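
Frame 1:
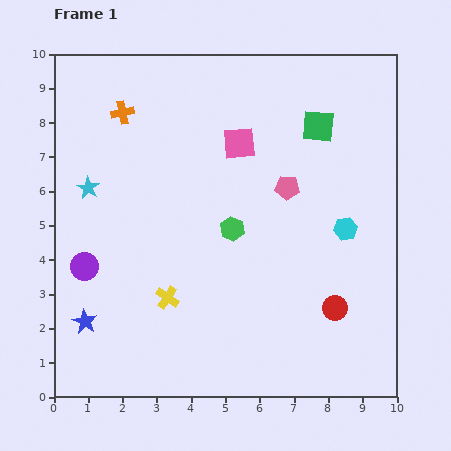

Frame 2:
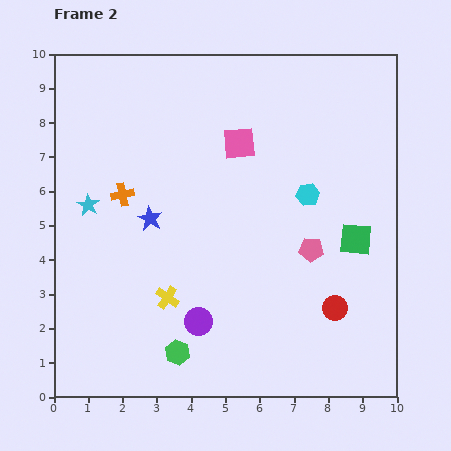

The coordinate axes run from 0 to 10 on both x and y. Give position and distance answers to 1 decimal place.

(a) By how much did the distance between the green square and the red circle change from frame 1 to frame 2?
-3.2

Distance in frame 1: 5.3. Distance in frame 2: 2.1.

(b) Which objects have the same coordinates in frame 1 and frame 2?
the red circle, the pink square, the yellow cross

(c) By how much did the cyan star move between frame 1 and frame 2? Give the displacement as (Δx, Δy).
(0.0, -0.5)

The cyan star was at (1.0, 6.1) in frame 1 and (1.0, 5.6) in frame 2.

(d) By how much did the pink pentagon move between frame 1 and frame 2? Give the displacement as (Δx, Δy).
(0.7, -1.8)

The pink pentagon was at (6.8, 6.1) in frame 1 and (7.5, 4.3) in frame 2.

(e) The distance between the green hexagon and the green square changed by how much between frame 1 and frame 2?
+2.3

Distance in frame 1: 3.9. Distance in frame 2: 6.2.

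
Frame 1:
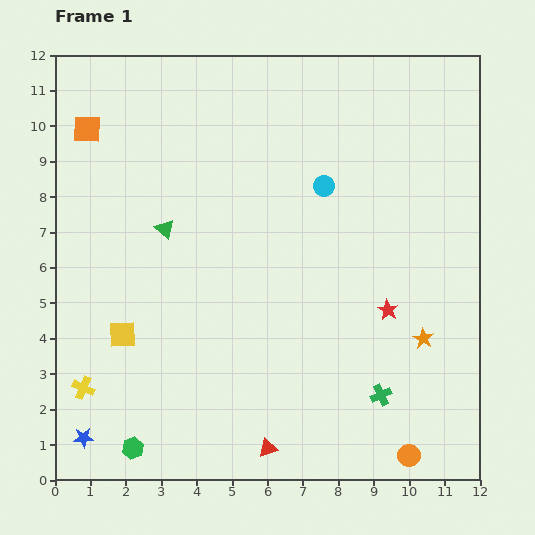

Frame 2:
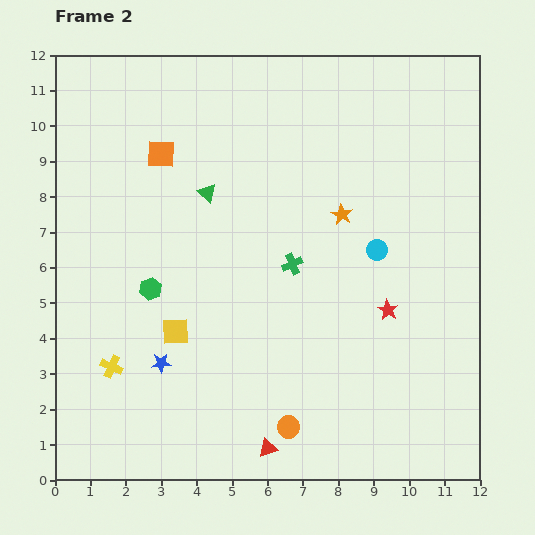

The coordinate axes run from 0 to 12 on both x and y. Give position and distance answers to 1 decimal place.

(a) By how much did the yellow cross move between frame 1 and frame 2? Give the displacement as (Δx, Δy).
(0.8, 0.6)

The yellow cross was at (0.8, 2.6) in frame 1 and (1.6, 3.2) in frame 2.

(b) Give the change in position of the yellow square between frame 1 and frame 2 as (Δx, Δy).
(1.5, 0.1)

The yellow square was at (1.9, 4.1) in frame 1 and (3.4, 4.2) in frame 2.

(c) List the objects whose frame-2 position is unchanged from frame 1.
the red star, the red triangle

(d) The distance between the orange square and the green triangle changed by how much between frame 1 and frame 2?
-1.9

Distance in frame 1: 3.6. Distance in frame 2: 1.7.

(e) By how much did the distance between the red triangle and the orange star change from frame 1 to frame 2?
+1.5

Distance in frame 1: 5.4. Distance in frame 2: 6.9.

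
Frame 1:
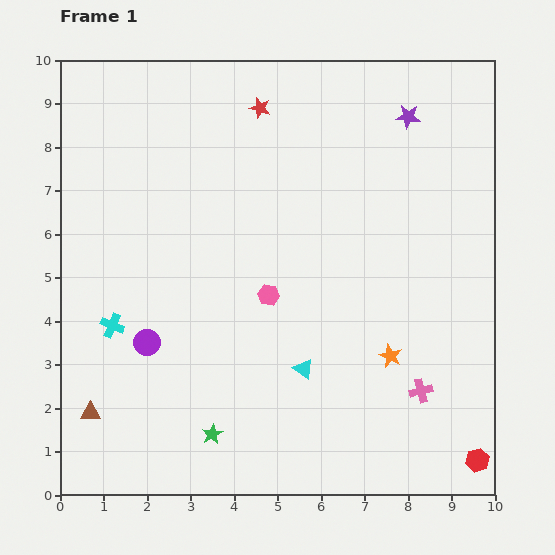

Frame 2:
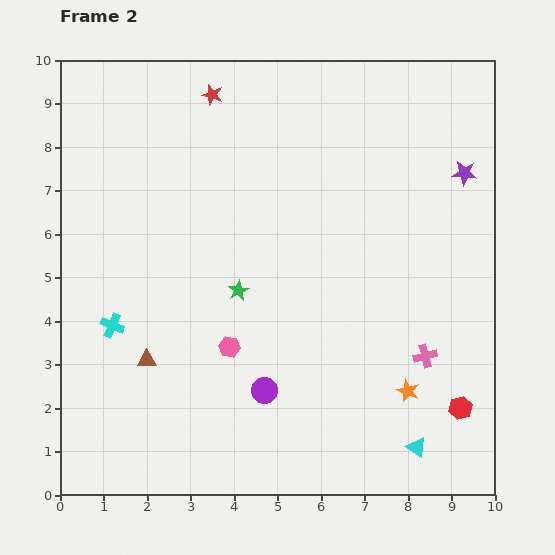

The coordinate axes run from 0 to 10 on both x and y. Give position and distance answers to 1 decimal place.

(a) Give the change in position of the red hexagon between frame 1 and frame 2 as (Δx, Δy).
(-0.4, 1.2)

The red hexagon was at (9.6, 0.8) in frame 1 and (9.2, 2.0) in frame 2.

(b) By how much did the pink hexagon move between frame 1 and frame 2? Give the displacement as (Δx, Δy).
(-0.9, -1.2)

The pink hexagon was at (4.8, 4.6) in frame 1 and (3.9, 3.4) in frame 2.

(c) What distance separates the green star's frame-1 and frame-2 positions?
3.4

The green star moved from (3.5, 1.4) to (4.1, 4.7), a distance of √(0.6² + 3.3²) ≈ 3.4.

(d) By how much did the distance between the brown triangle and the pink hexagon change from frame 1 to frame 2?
-3.0

Distance in frame 1: 4.9. Distance in frame 2: 1.9.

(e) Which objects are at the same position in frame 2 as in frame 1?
the cyan cross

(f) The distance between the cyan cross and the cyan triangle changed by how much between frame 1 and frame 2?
+3.0

Distance in frame 1: 4.5. Distance in frame 2: 7.5.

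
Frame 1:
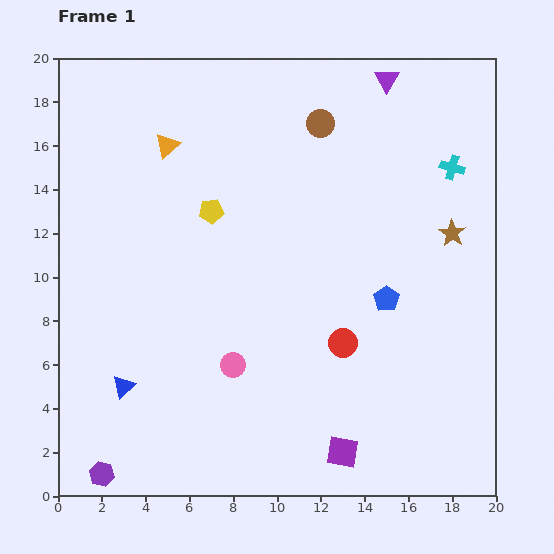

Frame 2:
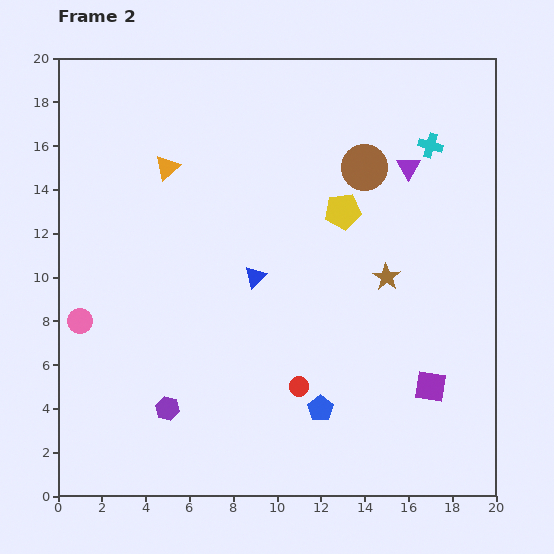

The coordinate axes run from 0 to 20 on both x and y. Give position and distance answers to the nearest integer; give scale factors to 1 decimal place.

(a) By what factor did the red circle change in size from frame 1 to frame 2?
0.7×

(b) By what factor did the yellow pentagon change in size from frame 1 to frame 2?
1.4×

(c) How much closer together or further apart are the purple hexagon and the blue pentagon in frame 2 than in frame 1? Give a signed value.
-8

Distance in frame 1: 15. Distance in frame 2: 7.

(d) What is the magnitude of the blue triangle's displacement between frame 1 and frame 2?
8

The blue triangle moved from (3, 5) to (9, 10), a distance of √(6² + 5²) ≈ 8.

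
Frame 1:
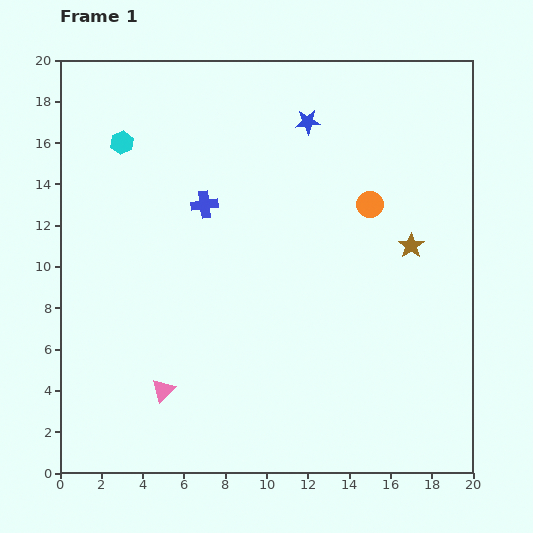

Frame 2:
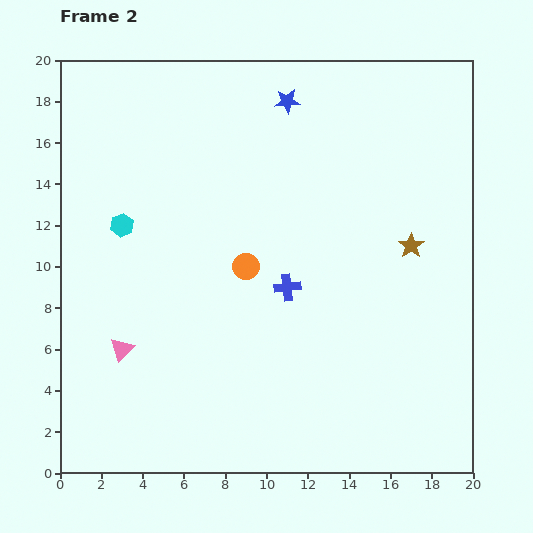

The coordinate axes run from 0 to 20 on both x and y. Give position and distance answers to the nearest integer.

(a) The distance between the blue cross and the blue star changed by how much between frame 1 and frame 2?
+3

Distance in frame 1: 6. Distance in frame 2: 9.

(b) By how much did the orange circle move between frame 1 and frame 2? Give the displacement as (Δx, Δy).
(-6, -3)

The orange circle was at (15, 13) in frame 1 and (9, 10) in frame 2.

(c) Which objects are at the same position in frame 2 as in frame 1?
the brown star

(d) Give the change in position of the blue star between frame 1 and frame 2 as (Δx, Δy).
(-1, 1)

The blue star was at (12, 17) in frame 1 and (11, 18) in frame 2.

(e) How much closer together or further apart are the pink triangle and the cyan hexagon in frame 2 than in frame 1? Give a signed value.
-6

Distance in frame 1: 12. Distance in frame 2: 6.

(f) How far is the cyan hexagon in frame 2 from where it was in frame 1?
4

The cyan hexagon moved from (3, 16) to (3, 12), a distance of √(0² + 4²) ≈ 4.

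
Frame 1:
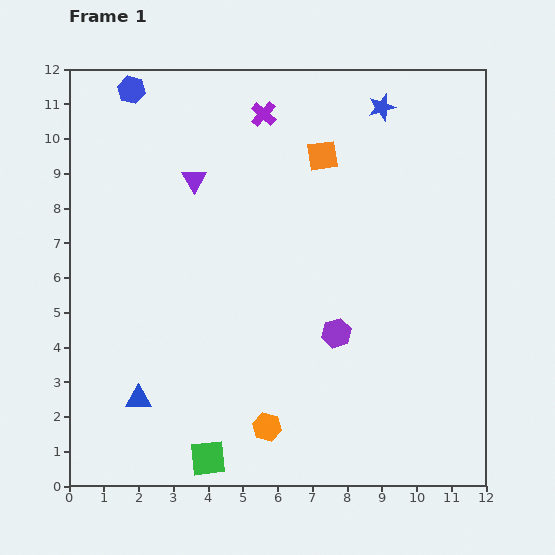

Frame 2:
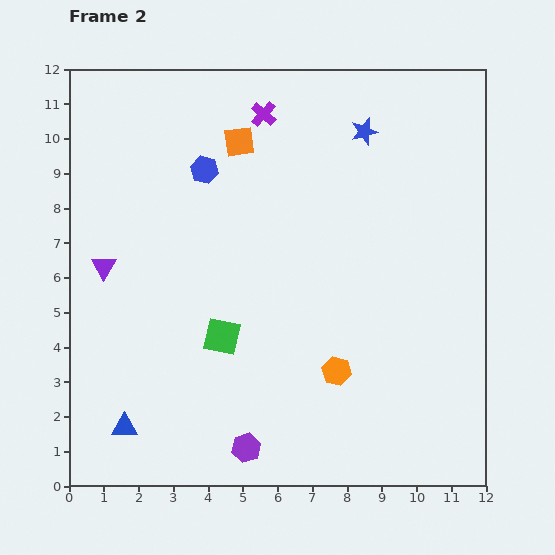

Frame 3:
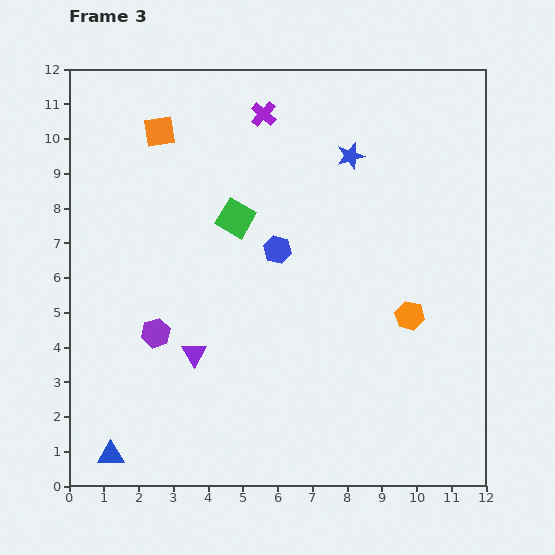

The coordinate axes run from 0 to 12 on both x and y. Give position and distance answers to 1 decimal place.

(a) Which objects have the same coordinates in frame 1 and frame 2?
the purple cross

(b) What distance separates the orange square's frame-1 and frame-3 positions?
4.8

The orange square moved from (7.3, 9.5) to (2.6, 10.2), a distance of √(4.7² + 0.7²) ≈ 4.8.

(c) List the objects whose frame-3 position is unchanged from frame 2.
the purple cross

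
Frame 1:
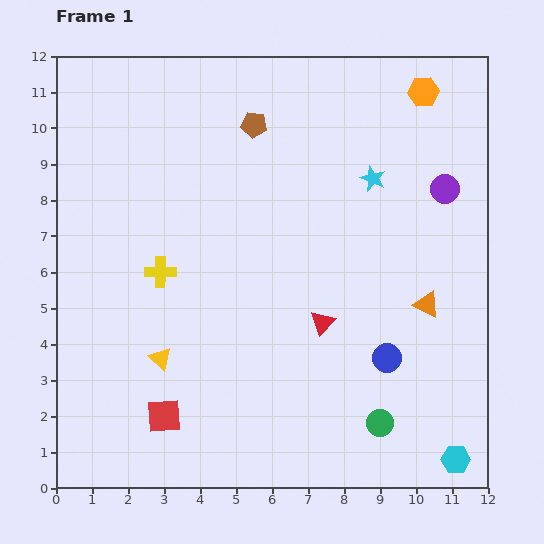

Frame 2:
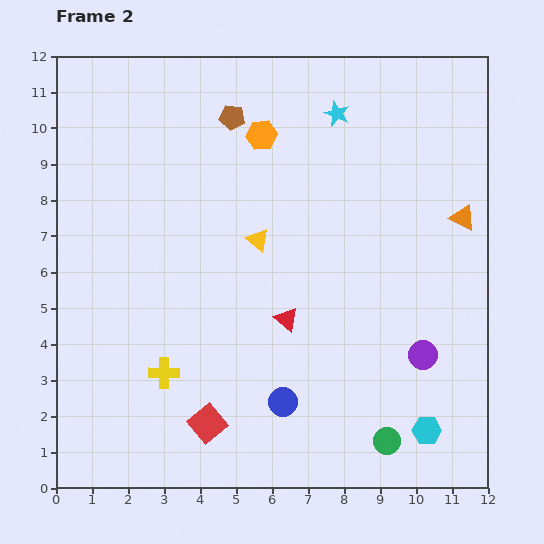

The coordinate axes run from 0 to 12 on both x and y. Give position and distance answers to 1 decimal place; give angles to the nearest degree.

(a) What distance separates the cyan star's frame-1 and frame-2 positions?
2.1

The cyan star moved from (8.8, 8.6) to (7.8, 10.4), a distance of √(1.0² + 1.8²) ≈ 2.1.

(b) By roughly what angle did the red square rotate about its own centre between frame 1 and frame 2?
35° counter-clockwise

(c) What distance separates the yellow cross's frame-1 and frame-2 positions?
2.8

The yellow cross moved from (2.9, 6.0) to (3.0, 3.2), a distance of √(0.1² + 2.8²) ≈ 2.8.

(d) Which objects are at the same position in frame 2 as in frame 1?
none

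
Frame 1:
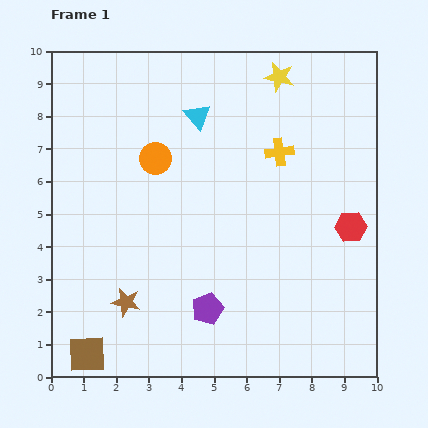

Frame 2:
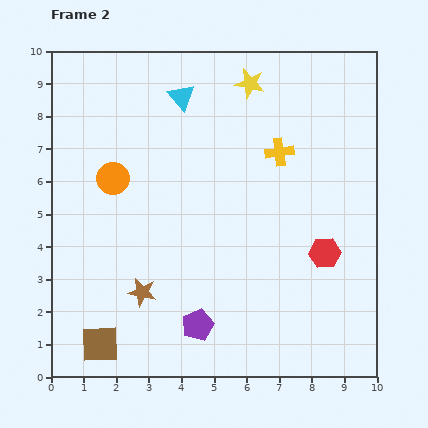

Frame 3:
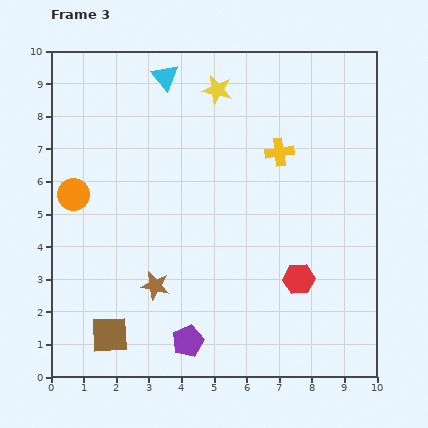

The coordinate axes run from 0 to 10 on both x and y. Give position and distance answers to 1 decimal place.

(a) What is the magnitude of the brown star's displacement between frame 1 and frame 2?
0.6

The brown star moved from (2.3, 2.3) to (2.8, 2.6), a distance of √(0.5² + 0.3²) ≈ 0.6.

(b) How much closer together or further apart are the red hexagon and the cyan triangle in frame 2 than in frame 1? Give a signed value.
+0.7

Distance in frame 1: 5.8. Distance in frame 2: 6.5.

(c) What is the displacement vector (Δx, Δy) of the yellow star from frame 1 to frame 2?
(-0.9, -0.2)

The yellow star was at (7.0, 9.2) in frame 1 and (6.1, 9.0) in frame 2.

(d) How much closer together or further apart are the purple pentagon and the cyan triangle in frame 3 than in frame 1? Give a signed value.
+2.2

Distance in frame 1: 5.9. Distance in frame 3: 8.1.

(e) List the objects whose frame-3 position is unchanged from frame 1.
the yellow cross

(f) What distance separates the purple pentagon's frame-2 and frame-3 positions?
0.6

The purple pentagon moved from (4.5, 1.6) to (4.2, 1.1), a distance of √(0.3² + 0.5²) ≈ 0.6.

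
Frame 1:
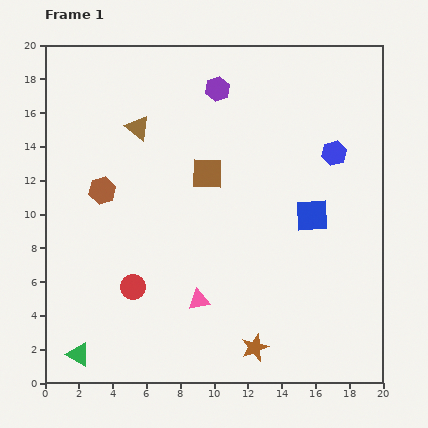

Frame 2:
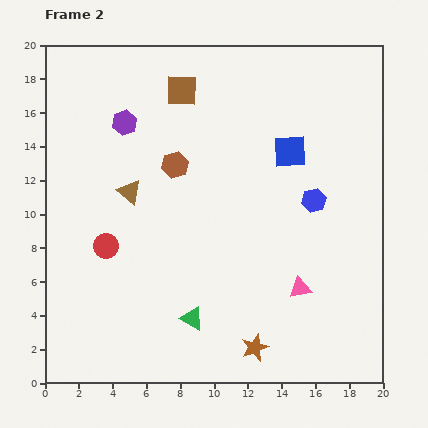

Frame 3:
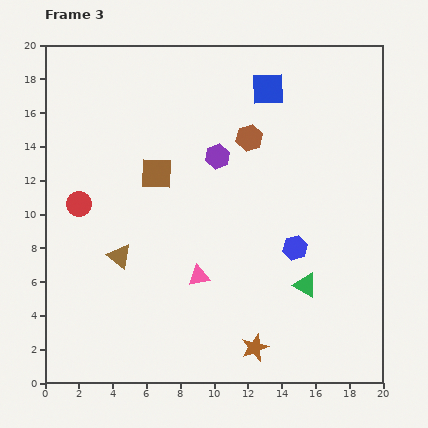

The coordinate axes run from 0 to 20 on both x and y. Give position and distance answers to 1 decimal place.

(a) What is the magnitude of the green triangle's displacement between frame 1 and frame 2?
7.0

The green triangle moved from (2.0, 1.7) to (8.7, 3.8), a distance of √(6.7² + 2.1²) ≈ 7.0.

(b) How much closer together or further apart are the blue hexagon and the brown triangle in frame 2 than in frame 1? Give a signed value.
-0.8

Distance in frame 1: 11.7. Distance in frame 2: 10.9.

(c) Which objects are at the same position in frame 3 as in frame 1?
the brown star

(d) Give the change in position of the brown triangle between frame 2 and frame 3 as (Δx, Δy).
(-0.6, -3.8)

The brown triangle was at (5.0, 11.3) in frame 2 and (4.4, 7.5) in frame 3.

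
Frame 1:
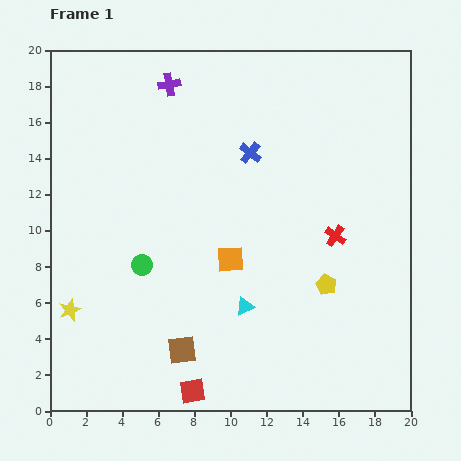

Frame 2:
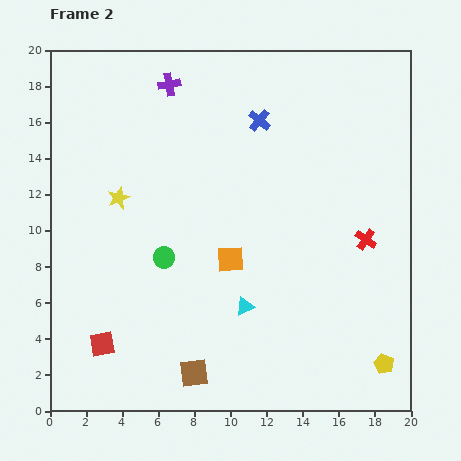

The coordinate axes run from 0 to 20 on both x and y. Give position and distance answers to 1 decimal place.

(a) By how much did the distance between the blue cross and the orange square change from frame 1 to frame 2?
+1.9

Distance in frame 1: 6.0. Distance in frame 2: 7.9.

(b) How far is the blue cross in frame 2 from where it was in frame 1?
1.9

The blue cross moved from (11.1, 14.3) to (11.6, 16.1), a distance of √(0.5² + 1.8²) ≈ 1.9.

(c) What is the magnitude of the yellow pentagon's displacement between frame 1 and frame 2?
5.4

The yellow pentagon moved from (15.3, 7.0) to (18.5, 2.6), a distance of √(3.2² + 4.4²) ≈ 5.4.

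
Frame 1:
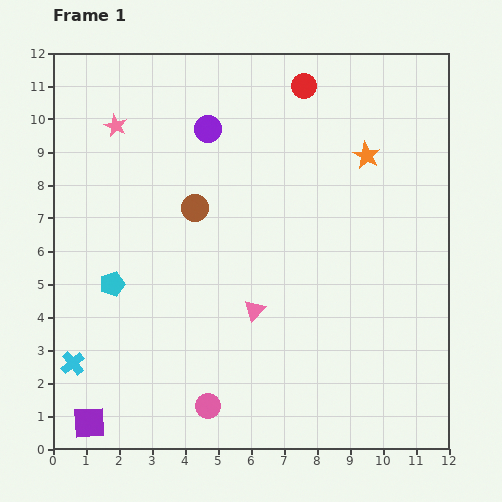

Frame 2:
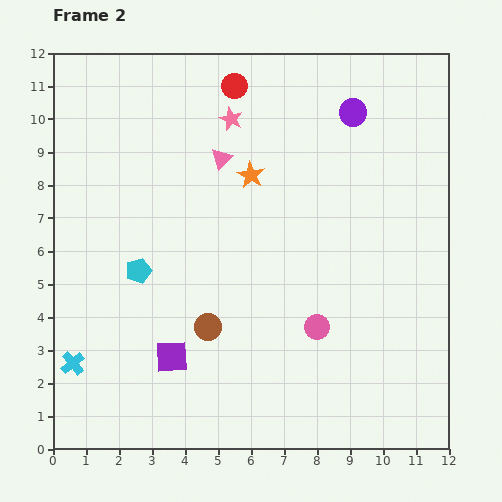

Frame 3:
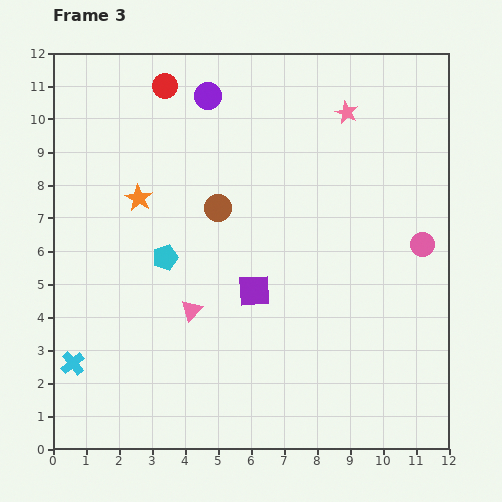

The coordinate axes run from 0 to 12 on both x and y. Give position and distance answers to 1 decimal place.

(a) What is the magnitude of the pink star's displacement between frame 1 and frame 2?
3.5

The pink star moved from (1.9, 9.8) to (5.4, 10.0), a distance of √(3.5² + 0.2²) ≈ 3.5.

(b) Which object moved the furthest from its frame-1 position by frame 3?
the pink circle

(moved 8.1; next 7.0)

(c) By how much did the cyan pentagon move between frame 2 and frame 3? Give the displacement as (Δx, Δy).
(0.8, 0.4)

The cyan pentagon was at (2.6, 5.4) in frame 2 and (3.4, 5.8) in frame 3.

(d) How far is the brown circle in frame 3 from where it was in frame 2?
3.6

The brown circle moved from (4.7, 3.7) to (5.0, 7.3), a distance of √(0.3² + 3.6²) ≈ 3.6.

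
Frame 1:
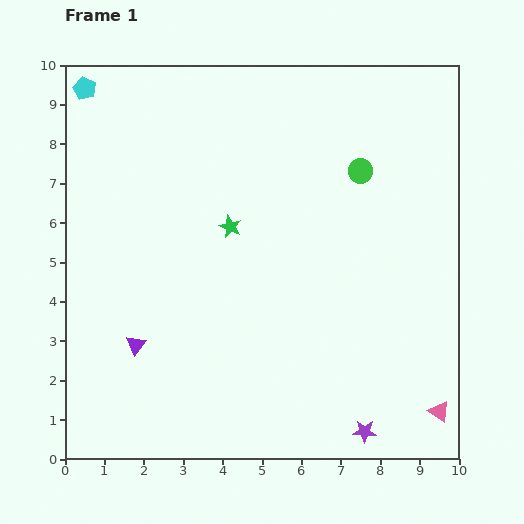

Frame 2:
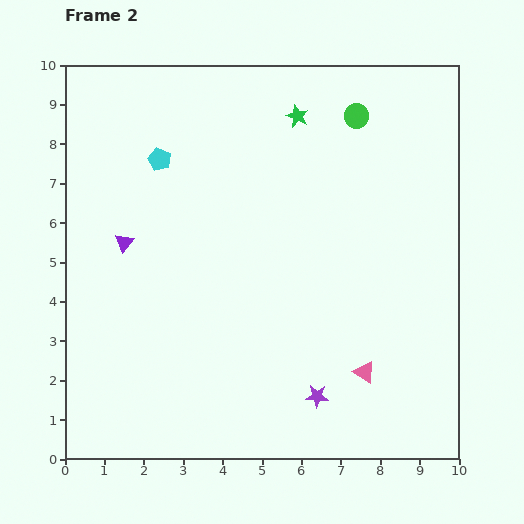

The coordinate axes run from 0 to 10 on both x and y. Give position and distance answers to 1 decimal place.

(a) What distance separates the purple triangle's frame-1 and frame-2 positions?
2.6

The purple triangle moved from (1.8, 2.9) to (1.5, 5.5), a distance of √(0.3² + 2.6²) ≈ 2.6.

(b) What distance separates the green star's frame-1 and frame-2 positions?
3.3

The green star moved from (4.2, 5.9) to (5.9, 8.7), a distance of √(1.7² + 2.8²) ≈ 3.3.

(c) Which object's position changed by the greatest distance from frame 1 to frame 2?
the green star

(moved 3.3; next 2.6)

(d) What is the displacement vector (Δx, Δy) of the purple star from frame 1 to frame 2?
(-1.2, 0.9)

The purple star was at (7.6, 0.7) in frame 1 and (6.4, 1.6) in frame 2.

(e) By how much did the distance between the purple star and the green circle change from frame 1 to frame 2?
+0.6

Distance in frame 1: 6.6. Distance in frame 2: 7.2.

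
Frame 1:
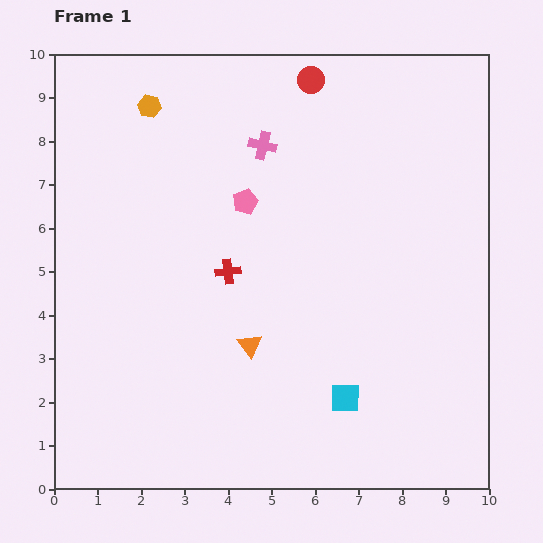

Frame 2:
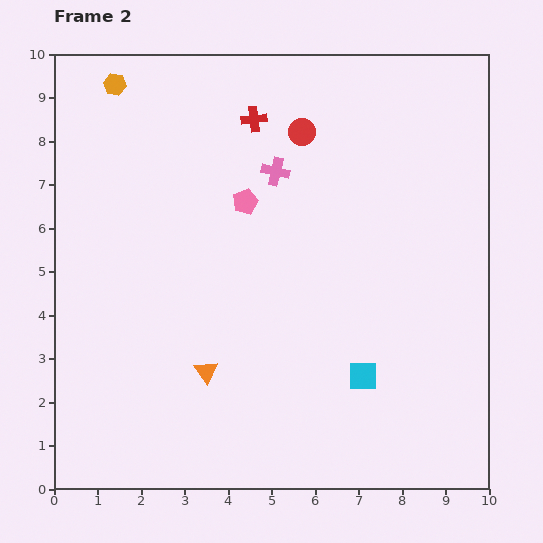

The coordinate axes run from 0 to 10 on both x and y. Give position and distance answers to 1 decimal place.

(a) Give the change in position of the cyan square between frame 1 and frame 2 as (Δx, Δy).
(0.4, 0.5)

The cyan square was at (6.7, 2.1) in frame 1 and (7.1, 2.6) in frame 2.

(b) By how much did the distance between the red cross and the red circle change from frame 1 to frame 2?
-3.7

Distance in frame 1: 4.8. Distance in frame 2: 1.1.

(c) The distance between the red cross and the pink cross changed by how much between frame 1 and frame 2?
-1.7

Distance in frame 1: 3.0. Distance in frame 2: 1.3.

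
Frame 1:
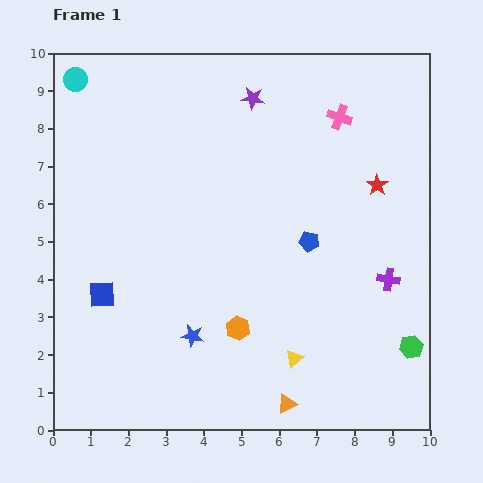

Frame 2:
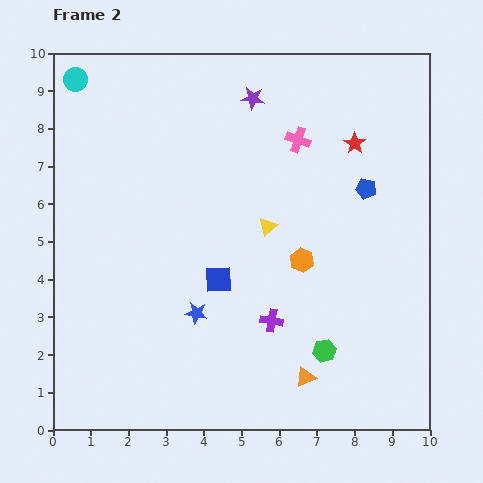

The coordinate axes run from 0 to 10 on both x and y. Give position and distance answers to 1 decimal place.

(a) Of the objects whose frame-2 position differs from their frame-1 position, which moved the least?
the blue star

(moved 0.6)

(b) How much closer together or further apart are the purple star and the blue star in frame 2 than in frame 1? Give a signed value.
-0.6

Distance in frame 1: 6.5. Distance in frame 2: 5.9.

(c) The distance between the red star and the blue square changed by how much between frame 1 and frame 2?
-2.8

Distance in frame 1: 7.9. Distance in frame 2: 5.1.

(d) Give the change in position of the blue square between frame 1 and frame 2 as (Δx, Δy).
(3.1, 0.4)

The blue square was at (1.3, 3.6) in frame 1 and (4.4, 4.0) in frame 2.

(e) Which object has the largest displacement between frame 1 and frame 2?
the yellow triangle

(moved 3.6; next 3.3)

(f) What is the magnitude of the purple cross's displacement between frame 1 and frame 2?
3.3

The purple cross moved from (8.9, 4.0) to (5.8, 2.9), a distance of √(3.1² + 1.1²) ≈ 3.3.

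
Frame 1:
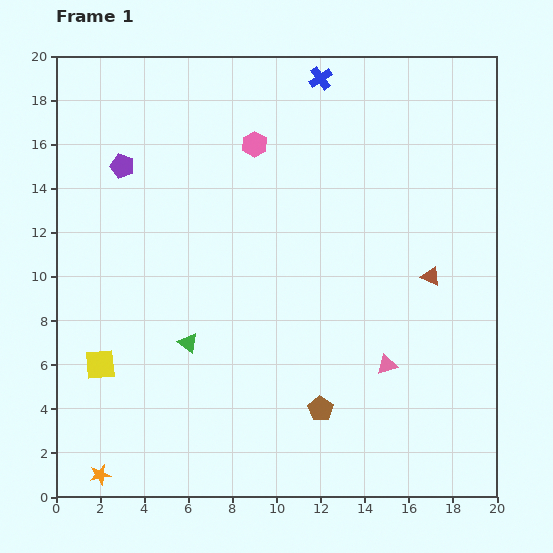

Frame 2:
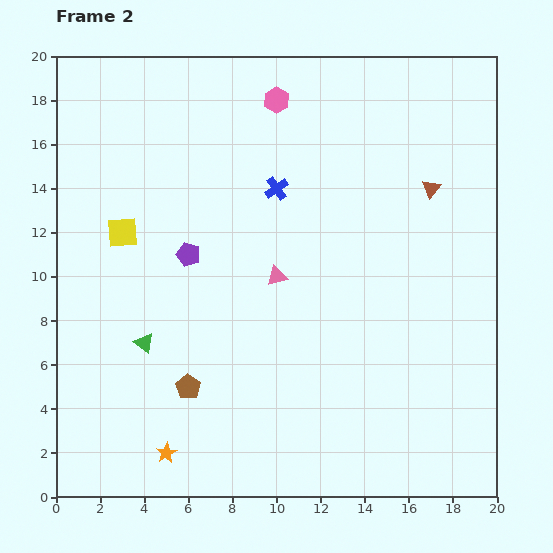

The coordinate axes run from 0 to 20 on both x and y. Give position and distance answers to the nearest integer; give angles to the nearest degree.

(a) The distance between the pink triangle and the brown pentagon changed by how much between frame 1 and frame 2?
+2

Distance in frame 1: 4. Distance in frame 2: 6.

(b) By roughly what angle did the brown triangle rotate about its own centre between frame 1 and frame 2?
42° clockwise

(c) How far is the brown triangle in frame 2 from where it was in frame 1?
4

The brown triangle moved from (17, 10) to (17, 14), a distance of √(0² + 4²) ≈ 4.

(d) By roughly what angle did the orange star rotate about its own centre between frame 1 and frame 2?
20° counter-clockwise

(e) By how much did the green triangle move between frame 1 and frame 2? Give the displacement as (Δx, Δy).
(-2, 0)

The green triangle was at (6, 7) in frame 1 and (4, 7) in frame 2.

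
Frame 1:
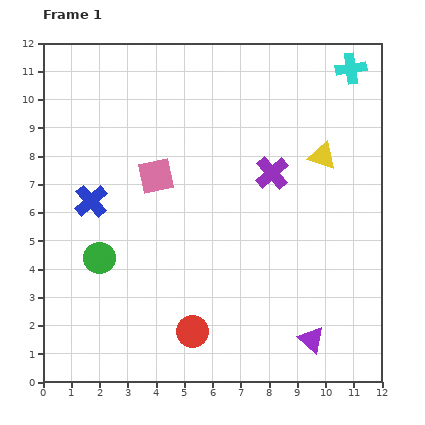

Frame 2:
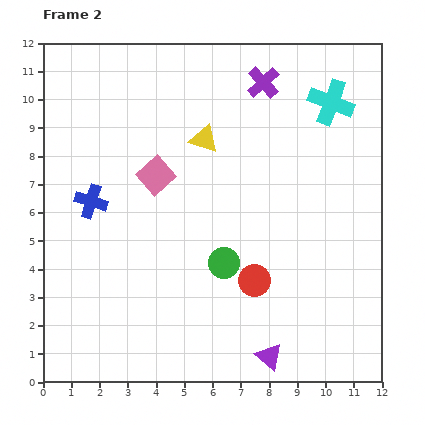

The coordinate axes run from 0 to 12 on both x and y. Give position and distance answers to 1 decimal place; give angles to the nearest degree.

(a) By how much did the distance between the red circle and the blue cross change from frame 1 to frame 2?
+0.6

Distance in frame 1: 5.8. Distance in frame 2: 6.4.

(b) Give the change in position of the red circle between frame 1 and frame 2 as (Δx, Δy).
(2.2, 1.8)

The red circle was at (5.3, 1.8) in frame 1 and (7.5, 3.6) in frame 2.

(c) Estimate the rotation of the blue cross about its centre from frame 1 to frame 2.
30° counter-clockwise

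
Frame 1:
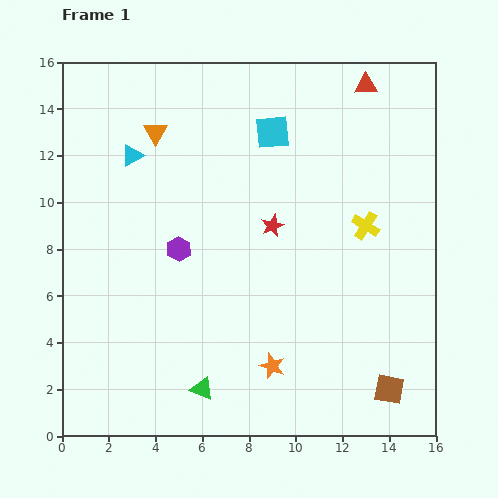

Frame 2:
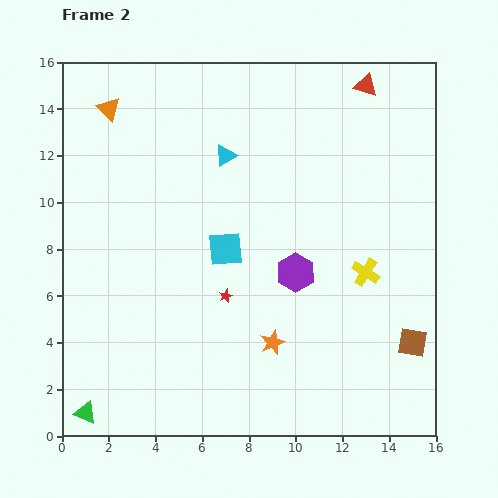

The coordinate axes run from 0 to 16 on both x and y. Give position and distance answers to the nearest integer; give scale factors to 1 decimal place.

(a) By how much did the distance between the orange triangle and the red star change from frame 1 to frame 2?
+3

Distance in frame 1: 6. Distance in frame 2: 9.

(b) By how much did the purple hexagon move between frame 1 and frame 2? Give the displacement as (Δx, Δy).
(5, -1)

The purple hexagon was at (5, 8) in frame 1 and (10, 7) in frame 2.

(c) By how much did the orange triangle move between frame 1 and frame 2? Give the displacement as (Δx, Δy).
(-2, 1)

The orange triangle was at (4, 13) in frame 1 and (2, 14) in frame 2.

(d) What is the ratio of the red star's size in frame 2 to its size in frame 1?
0.6×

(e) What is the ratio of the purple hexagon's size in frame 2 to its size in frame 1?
1.6×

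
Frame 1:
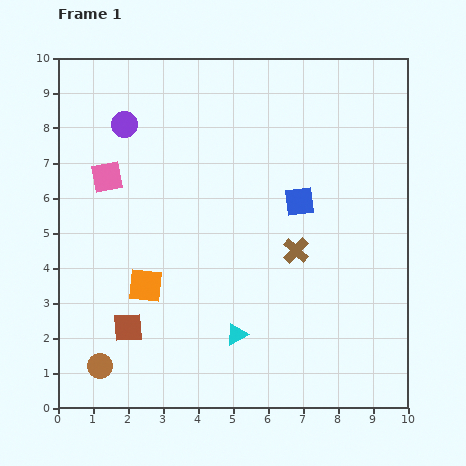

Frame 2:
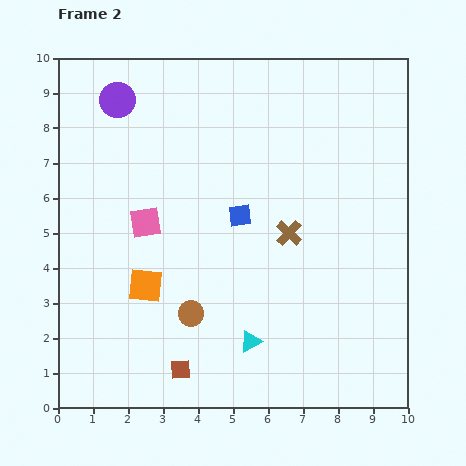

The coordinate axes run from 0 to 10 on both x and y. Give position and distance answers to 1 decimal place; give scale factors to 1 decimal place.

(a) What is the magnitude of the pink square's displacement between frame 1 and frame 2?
1.7

The pink square moved from (1.4, 6.6) to (2.5, 5.3), a distance of √(1.1² + 1.3²) ≈ 1.7.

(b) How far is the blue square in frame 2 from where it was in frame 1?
1.7

The blue square moved from (6.9, 5.9) to (5.2, 5.5), a distance of √(1.7² + 0.4²) ≈ 1.7.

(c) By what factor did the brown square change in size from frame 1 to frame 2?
0.7×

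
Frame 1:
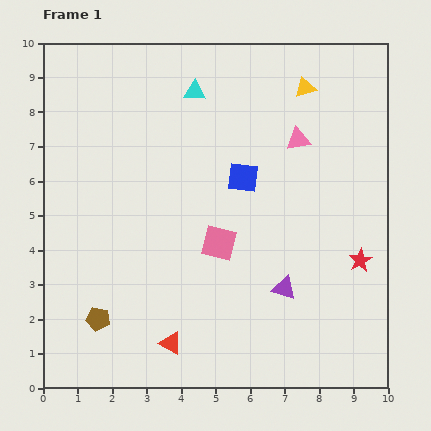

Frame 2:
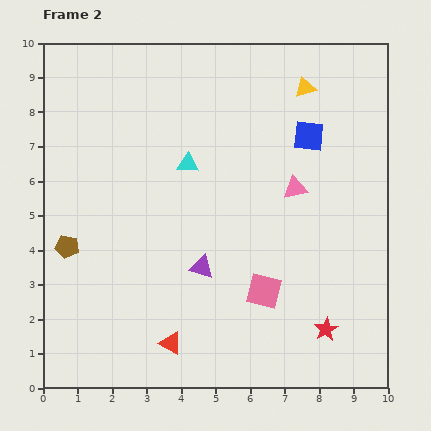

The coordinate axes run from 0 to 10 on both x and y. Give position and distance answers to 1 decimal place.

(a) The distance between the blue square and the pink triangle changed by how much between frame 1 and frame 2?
-0.3

Distance in frame 1: 1.9. Distance in frame 2: 1.6.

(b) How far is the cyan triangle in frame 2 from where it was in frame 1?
2.1

The cyan triangle moved from (4.4, 8.6) to (4.2, 6.5), a distance of √(0.2² + 2.1²) ≈ 2.1.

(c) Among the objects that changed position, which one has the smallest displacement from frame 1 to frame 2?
the pink triangle

(moved 1.4)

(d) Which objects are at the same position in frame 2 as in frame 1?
the red triangle, the yellow triangle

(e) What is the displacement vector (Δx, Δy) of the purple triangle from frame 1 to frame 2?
(-2.4, 0.6)

The purple triangle was at (7.0, 2.9) in frame 1 and (4.6, 3.5) in frame 2.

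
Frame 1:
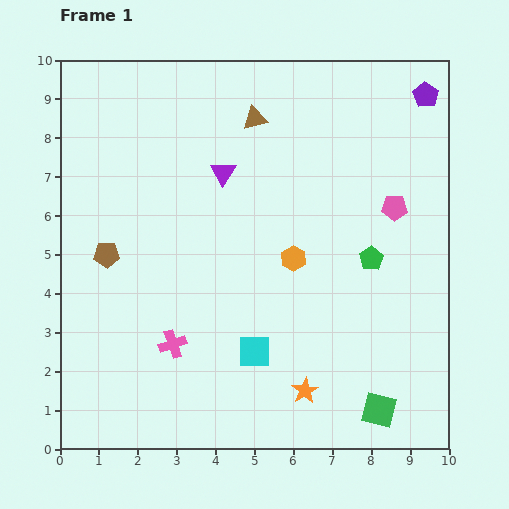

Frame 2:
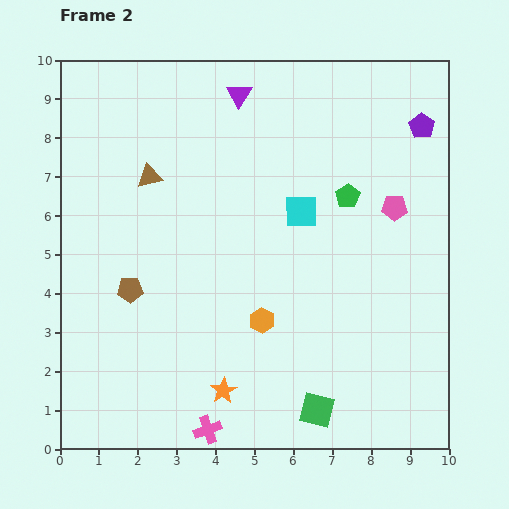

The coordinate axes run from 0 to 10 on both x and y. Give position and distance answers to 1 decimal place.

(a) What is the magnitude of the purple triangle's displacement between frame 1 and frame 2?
2.0

The purple triangle moved from (4.2, 7.1) to (4.6, 9.1), a distance of √(0.4² + 2.0²) ≈ 2.0.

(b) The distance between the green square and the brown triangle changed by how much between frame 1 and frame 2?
-0.8

Distance in frame 1: 8.2. Distance in frame 2: 7.4.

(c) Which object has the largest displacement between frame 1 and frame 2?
the cyan square

(moved 3.8; next 3.1)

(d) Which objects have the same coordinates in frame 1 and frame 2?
the pink pentagon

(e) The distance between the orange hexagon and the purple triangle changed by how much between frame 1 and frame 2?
+3.0

Distance in frame 1: 2.8. Distance in frame 2: 5.8.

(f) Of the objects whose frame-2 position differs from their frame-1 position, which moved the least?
the purple pentagon

(moved 0.8)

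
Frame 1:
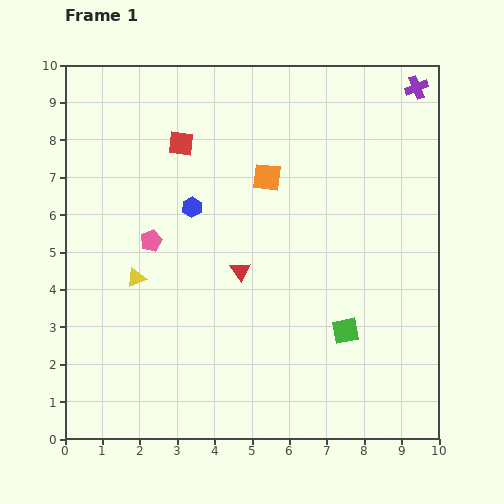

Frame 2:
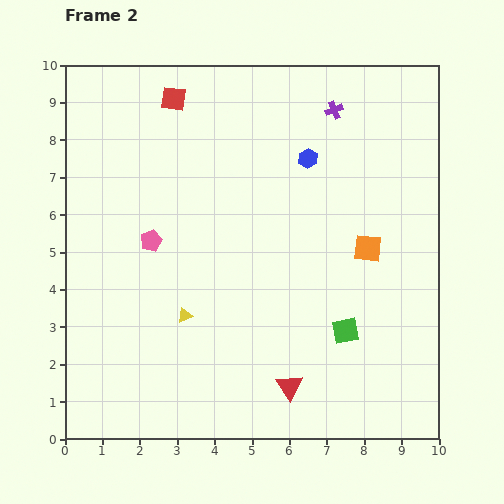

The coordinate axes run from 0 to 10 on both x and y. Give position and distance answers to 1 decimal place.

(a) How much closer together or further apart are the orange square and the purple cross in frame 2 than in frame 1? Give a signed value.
-0.9

Distance in frame 1: 4.7. Distance in frame 2: 3.8.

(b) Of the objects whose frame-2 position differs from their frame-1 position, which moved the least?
the red square

(moved 1.2)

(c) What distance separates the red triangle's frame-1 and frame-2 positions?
3.4

The red triangle moved from (4.7, 4.5) to (6.0, 1.4), a distance of √(1.3² + 3.1²) ≈ 3.4.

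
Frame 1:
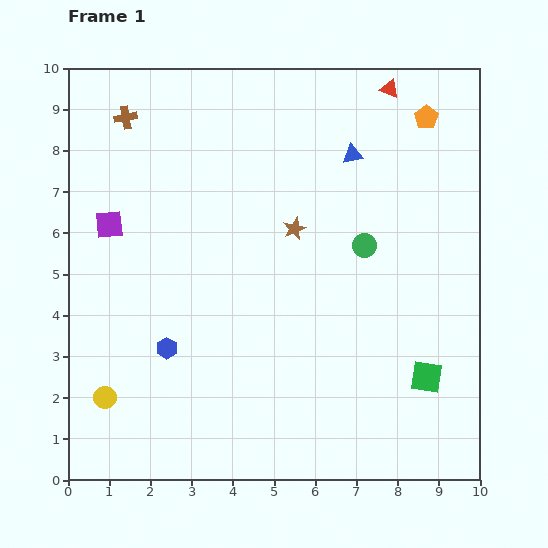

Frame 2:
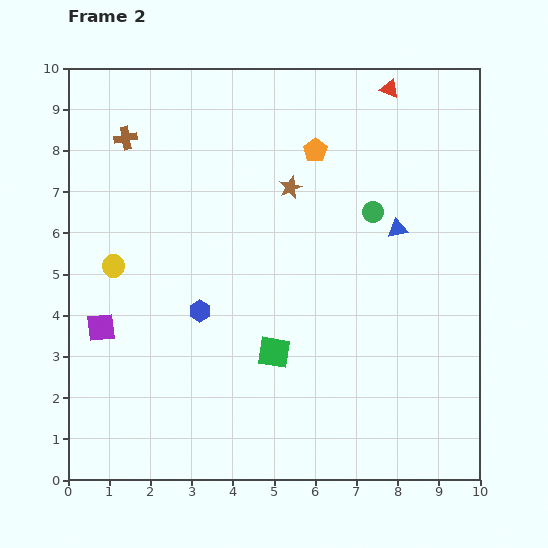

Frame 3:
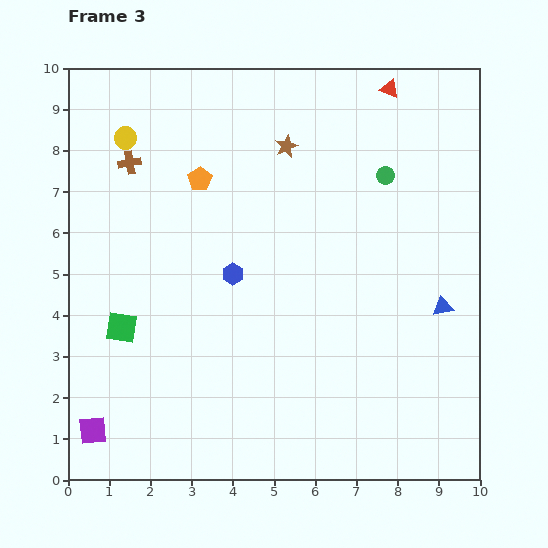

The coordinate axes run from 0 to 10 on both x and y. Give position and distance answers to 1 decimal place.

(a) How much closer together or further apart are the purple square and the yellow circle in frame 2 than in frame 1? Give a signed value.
-2.7

Distance in frame 1: 4.2. Distance in frame 2: 1.5.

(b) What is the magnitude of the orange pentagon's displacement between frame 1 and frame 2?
2.8

The orange pentagon moved from (8.7, 8.8) to (6.0, 8.0), a distance of √(2.7² + 0.8²) ≈ 2.8.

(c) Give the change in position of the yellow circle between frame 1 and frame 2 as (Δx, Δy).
(0.2, 3.2)

The yellow circle was at (0.9, 2.0) in frame 1 and (1.1, 5.2) in frame 2.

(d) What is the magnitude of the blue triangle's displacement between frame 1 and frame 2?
2.1

The blue triangle moved from (6.9, 7.9) to (8.0, 6.1), a distance of √(1.1² + 1.8²) ≈ 2.1.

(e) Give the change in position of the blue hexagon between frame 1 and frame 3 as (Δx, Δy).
(1.6, 1.8)

The blue hexagon was at (2.4, 3.2) in frame 1 and (4.0, 5.0) in frame 3.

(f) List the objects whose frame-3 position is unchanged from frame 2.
the red triangle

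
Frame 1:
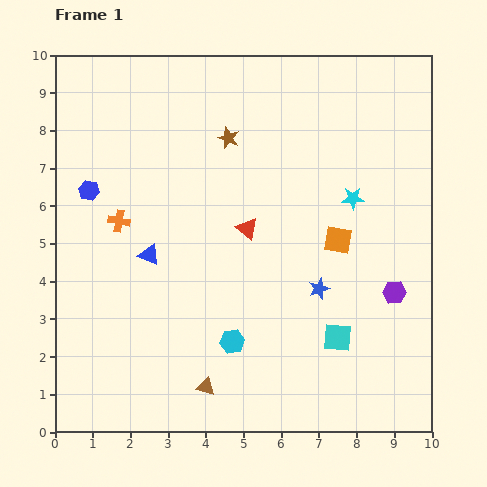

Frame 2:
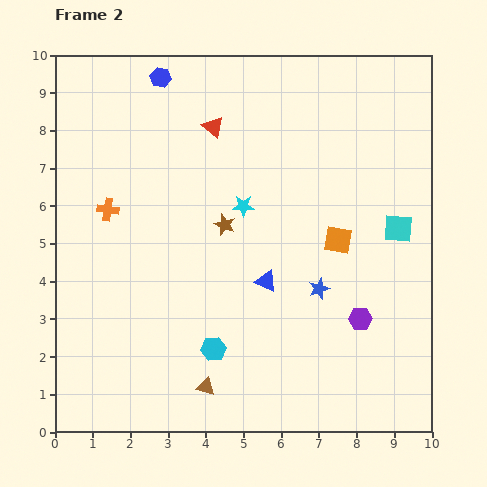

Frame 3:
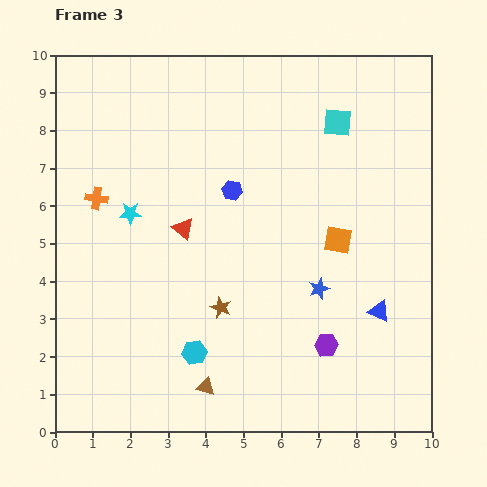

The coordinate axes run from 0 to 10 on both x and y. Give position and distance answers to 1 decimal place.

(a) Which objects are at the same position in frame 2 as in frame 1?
the orange square, the blue star, the brown triangle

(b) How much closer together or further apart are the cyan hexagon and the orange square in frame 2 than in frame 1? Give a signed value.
+0.5

Distance in frame 1: 3.9. Distance in frame 2: 4.4.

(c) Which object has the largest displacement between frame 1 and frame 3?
the blue triangle

(moved 6.3; next 5.9)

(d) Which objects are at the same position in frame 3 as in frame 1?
the orange square, the blue star, the brown triangle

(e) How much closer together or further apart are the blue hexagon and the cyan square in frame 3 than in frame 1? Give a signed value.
-4.4

Distance in frame 1: 7.7. Distance in frame 3: 3.3.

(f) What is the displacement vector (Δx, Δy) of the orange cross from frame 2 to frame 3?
(-0.3, 0.3)

The orange cross was at (1.4, 5.9) in frame 2 and (1.1, 6.2) in frame 3.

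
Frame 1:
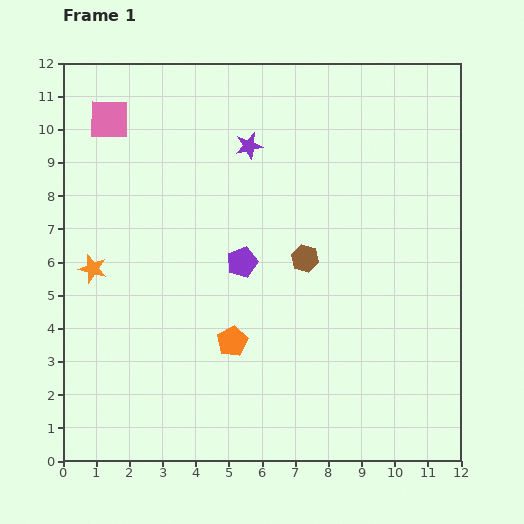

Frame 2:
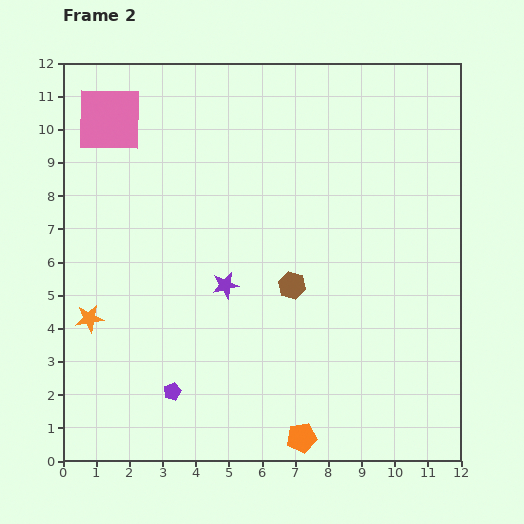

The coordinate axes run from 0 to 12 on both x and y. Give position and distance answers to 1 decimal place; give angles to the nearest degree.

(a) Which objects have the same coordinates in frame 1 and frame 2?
the pink square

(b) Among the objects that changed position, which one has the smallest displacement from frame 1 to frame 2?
the brown hexagon

(moved 0.9)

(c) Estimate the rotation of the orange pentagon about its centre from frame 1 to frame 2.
18° clockwise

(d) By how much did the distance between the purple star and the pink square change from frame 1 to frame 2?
+1.8

Distance in frame 1: 4.3. Distance in frame 2: 6.1.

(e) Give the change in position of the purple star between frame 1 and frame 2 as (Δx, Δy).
(-0.7, -4.2)

The purple star was at (5.6, 9.5) in frame 1 and (4.9, 5.3) in frame 2.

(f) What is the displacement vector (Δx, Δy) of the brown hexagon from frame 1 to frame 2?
(-0.4, -0.8)

The brown hexagon was at (7.3, 6.1) in frame 1 and (6.9, 5.3) in frame 2.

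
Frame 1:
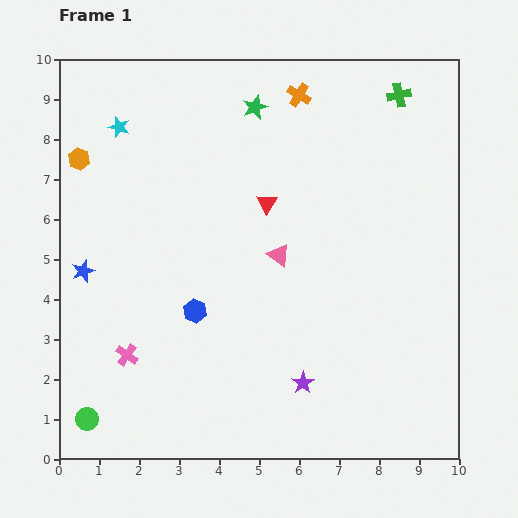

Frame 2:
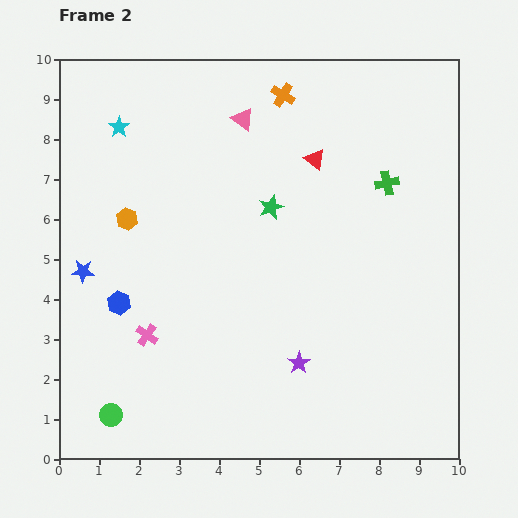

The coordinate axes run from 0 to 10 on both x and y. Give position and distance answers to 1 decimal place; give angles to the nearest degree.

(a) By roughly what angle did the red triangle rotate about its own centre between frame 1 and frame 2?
24° counter-clockwise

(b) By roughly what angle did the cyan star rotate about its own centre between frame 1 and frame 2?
19° clockwise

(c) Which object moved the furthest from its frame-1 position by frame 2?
the pink triangle

(moved 3.5; next 2.5)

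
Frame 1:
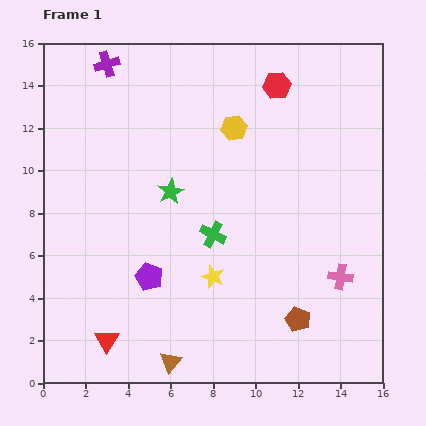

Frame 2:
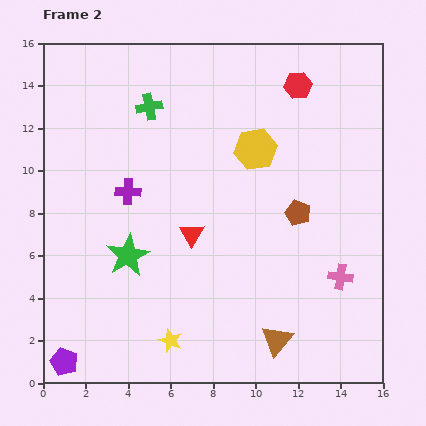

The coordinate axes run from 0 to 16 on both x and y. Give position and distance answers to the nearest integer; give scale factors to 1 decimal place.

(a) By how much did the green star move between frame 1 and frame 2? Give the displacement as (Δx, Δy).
(-2, -3)

The green star was at (6, 9) in frame 1 and (4, 6) in frame 2.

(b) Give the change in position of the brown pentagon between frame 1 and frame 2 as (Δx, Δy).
(0, 5)

The brown pentagon was at (12, 3) in frame 1 and (12, 8) in frame 2.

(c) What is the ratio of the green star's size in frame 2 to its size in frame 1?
1.7×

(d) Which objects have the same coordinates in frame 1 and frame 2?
the pink cross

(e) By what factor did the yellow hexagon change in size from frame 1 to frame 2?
1.6×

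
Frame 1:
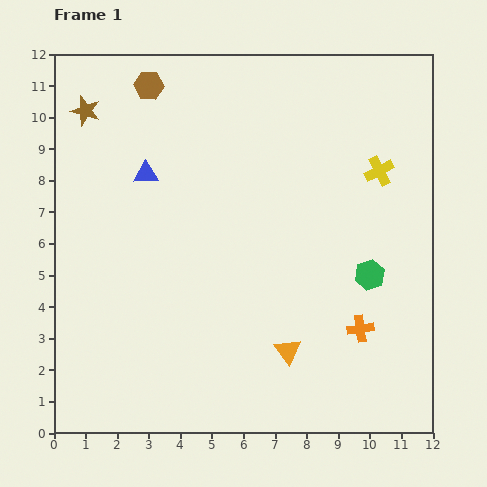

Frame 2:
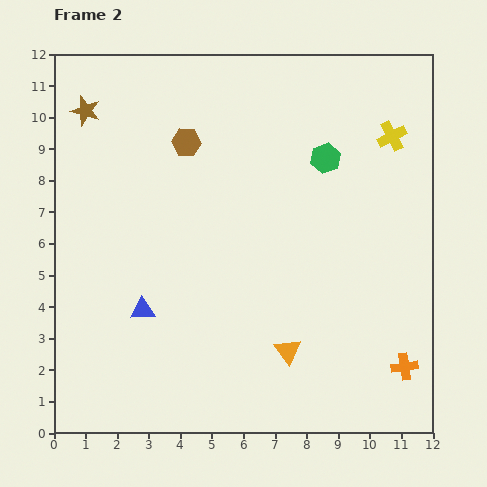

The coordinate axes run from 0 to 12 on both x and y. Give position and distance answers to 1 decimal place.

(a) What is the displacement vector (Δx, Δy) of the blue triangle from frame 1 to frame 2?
(-0.1, -4.3)

The blue triangle was at (2.9, 8.2) in frame 1 and (2.8, 3.9) in frame 2.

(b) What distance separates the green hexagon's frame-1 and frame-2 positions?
4.0

The green hexagon moved from (10.0, 5.0) to (8.6, 8.7), a distance of √(1.4² + 3.7²) ≈ 4.0.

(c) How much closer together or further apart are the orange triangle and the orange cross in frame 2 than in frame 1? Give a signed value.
+1.3

Distance in frame 1: 2.4. Distance in frame 2: 3.7.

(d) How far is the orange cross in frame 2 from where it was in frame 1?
1.8

The orange cross moved from (9.7, 3.3) to (11.1, 2.1), a distance of √(1.4² + 1.2²) ≈ 1.8.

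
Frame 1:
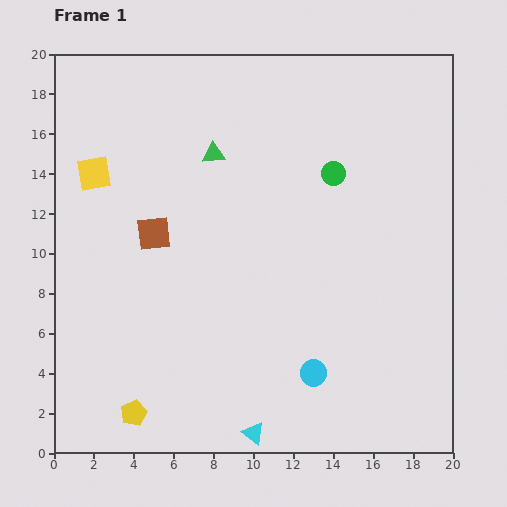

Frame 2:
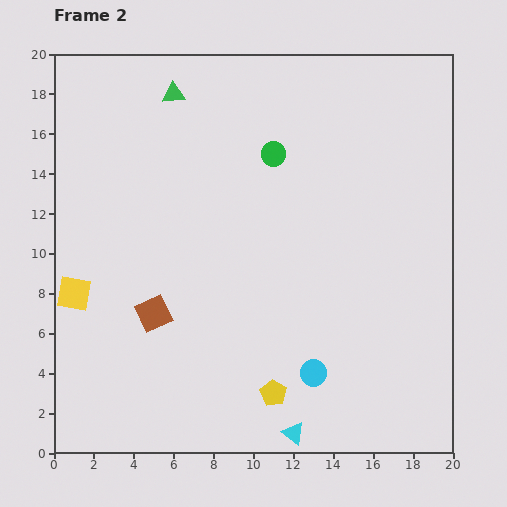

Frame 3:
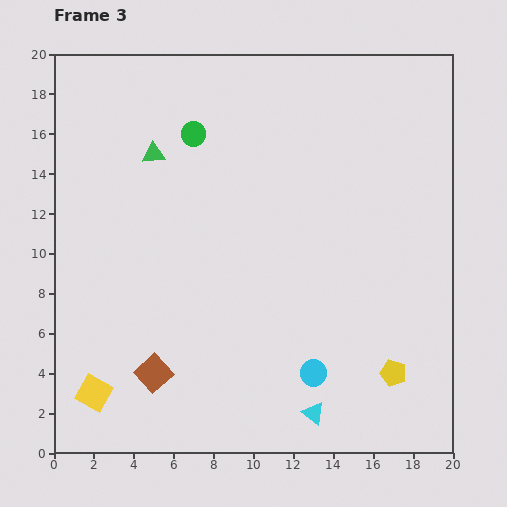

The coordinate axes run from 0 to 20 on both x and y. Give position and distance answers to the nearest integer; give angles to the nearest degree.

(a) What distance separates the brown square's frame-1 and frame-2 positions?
4

The brown square moved from (5, 11) to (5, 7), a distance of √(0² + 4²) ≈ 4.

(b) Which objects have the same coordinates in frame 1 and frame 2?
the cyan circle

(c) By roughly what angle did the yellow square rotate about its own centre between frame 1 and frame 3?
39° clockwise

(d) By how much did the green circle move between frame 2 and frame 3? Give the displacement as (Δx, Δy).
(-4, 1)

The green circle was at (11, 15) in frame 2 and (7, 16) in frame 3.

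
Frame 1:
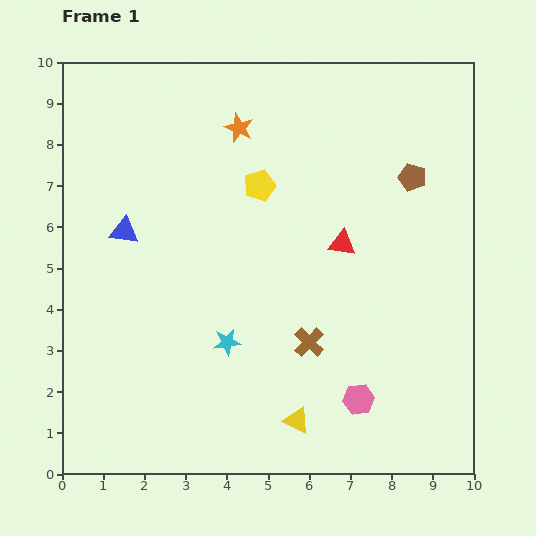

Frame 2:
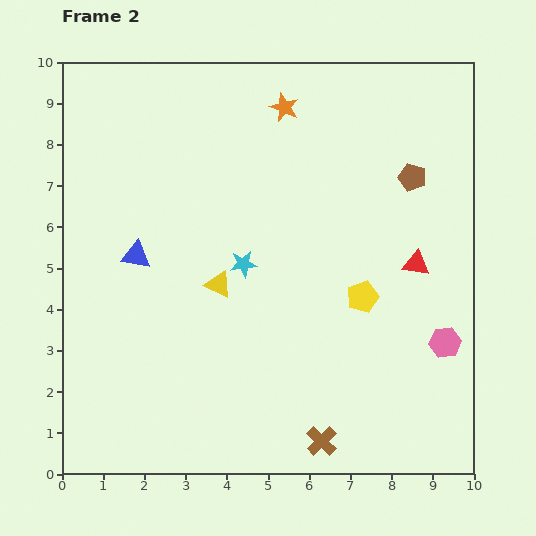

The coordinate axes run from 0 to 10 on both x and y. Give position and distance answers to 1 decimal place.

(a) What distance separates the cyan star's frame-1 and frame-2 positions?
1.9

The cyan star moved from (4.0, 3.2) to (4.4, 5.1), a distance of √(0.4² + 1.9²) ≈ 1.9.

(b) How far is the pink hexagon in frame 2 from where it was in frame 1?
2.5

The pink hexagon moved from (7.2, 1.8) to (9.3, 3.2), a distance of √(2.1² + 1.4²) ≈ 2.5.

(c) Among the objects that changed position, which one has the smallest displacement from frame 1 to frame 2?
the blue triangle

(moved 0.7)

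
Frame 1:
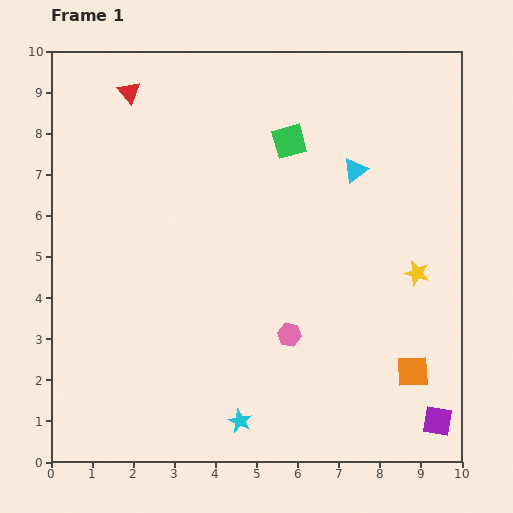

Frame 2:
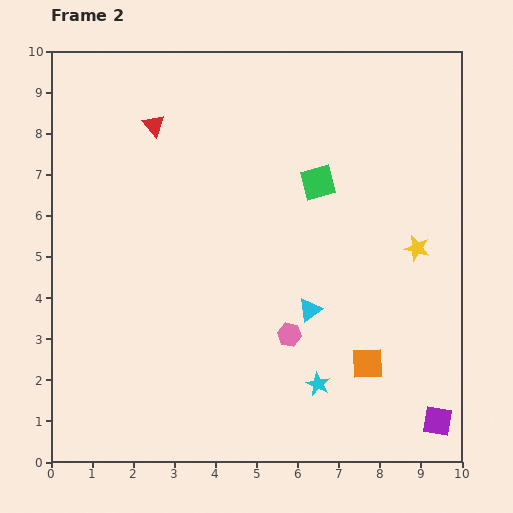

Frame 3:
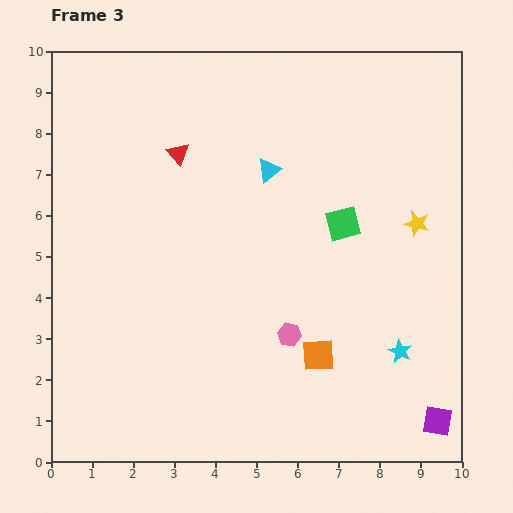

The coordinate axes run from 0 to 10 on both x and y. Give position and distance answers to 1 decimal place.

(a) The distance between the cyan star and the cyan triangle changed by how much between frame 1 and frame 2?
-4.9

Distance in frame 1: 6.7. Distance in frame 2: 1.8.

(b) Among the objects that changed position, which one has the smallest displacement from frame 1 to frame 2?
the yellow star

(moved 0.6)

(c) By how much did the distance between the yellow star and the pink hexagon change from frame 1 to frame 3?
+0.7

Distance in frame 1: 3.4. Distance in frame 3: 4.1.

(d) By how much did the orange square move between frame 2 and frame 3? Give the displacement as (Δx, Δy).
(-1.2, 0.2)

The orange square was at (7.7, 2.4) in frame 2 and (6.5, 2.6) in frame 3.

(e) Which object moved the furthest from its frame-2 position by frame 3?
the cyan triangle

(moved 3.5; next 2.2)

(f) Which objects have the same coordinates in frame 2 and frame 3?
the purple square, the pink hexagon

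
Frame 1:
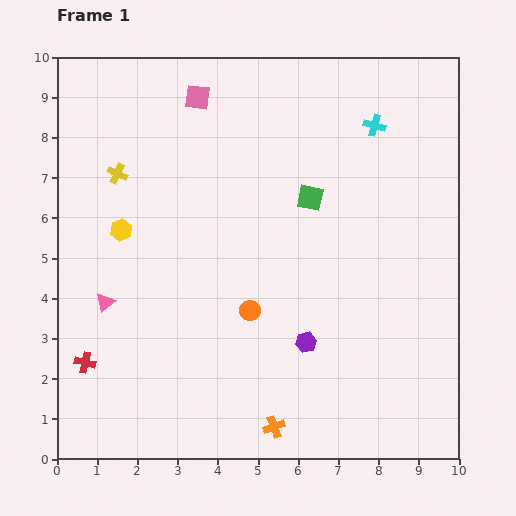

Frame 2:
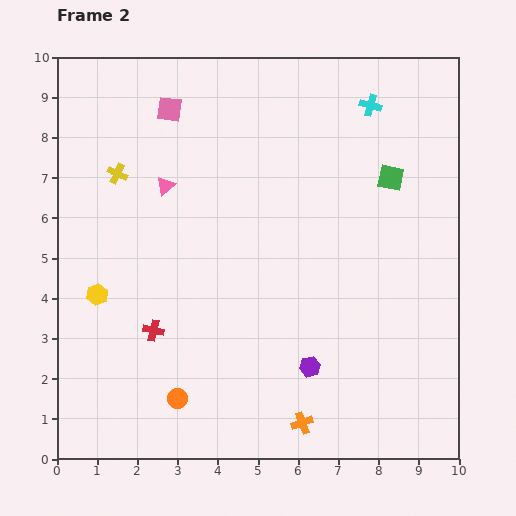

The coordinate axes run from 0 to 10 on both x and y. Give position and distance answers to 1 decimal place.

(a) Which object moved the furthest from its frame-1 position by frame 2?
the pink triangle

(moved 3.3; next 2.8)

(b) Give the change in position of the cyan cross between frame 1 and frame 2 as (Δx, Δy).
(-0.1, 0.5)

The cyan cross was at (7.9, 8.3) in frame 1 and (7.8, 8.8) in frame 2.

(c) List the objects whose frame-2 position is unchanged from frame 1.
the yellow cross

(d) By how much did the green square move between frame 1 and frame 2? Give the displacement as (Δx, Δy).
(2.0, 0.5)

The green square was at (6.3, 6.5) in frame 1 and (8.3, 7.0) in frame 2.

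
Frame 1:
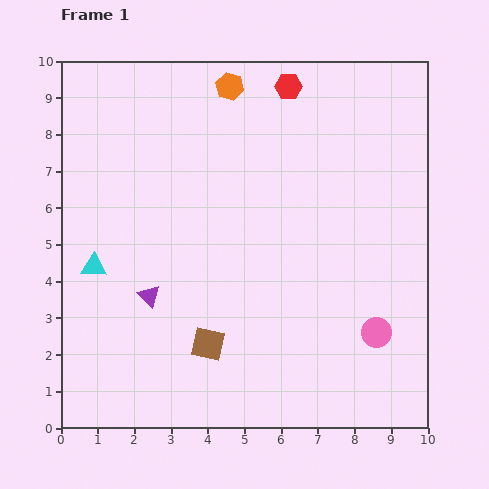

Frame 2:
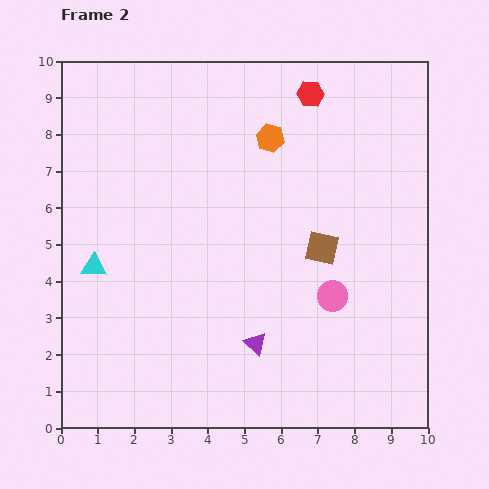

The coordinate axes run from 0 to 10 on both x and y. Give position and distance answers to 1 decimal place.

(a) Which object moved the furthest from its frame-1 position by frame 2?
the brown square

(moved 4.0; next 3.2)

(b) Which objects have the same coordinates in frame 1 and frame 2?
the cyan triangle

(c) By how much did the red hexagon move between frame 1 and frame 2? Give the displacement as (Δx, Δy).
(0.6, -0.2)

The red hexagon was at (6.2, 9.3) in frame 1 and (6.8, 9.1) in frame 2.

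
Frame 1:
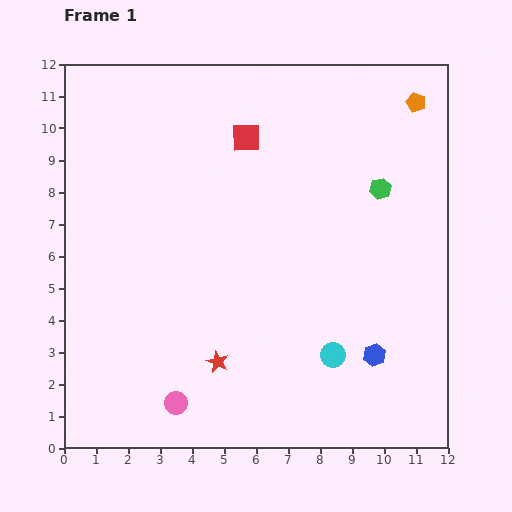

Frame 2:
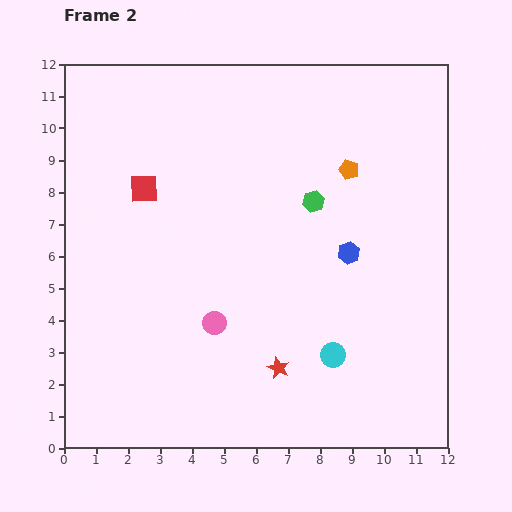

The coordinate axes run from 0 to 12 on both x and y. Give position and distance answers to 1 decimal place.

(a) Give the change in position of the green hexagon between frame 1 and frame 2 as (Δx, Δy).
(-2.1, -0.4)

The green hexagon was at (9.9, 8.1) in frame 1 and (7.8, 7.7) in frame 2.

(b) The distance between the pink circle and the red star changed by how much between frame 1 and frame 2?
+0.6

Distance in frame 1: 1.8. Distance in frame 2: 2.4.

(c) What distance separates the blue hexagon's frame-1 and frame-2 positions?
3.3

The blue hexagon moved from (9.7, 2.9) to (8.9, 6.1), a distance of √(0.8² + 3.2²) ≈ 3.3.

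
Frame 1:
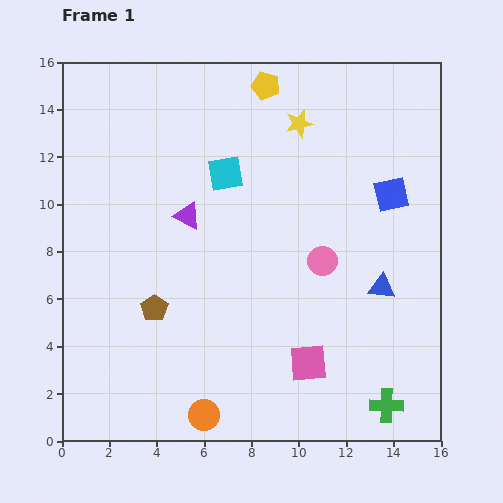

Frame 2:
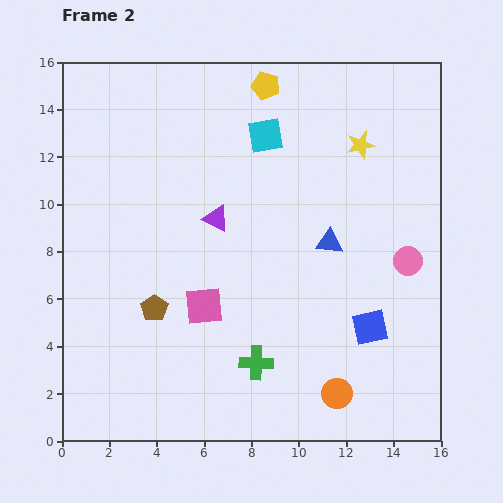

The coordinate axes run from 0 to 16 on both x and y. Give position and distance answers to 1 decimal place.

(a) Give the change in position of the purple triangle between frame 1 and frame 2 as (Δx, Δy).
(1.2, -0.1)

The purple triangle was at (5.3, 9.5) in frame 1 and (6.5, 9.4) in frame 2.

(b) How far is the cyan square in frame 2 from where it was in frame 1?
2.3

The cyan square moved from (6.9, 11.3) to (8.6, 12.9), a distance of √(1.7² + 1.6²) ≈ 2.3.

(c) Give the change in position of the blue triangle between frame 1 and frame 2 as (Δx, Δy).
(-2.2, 1.9)

The blue triangle was at (13.5, 6.5) in frame 1 and (11.3, 8.4) in frame 2.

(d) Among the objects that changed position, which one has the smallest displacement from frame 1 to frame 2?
the purple triangle

(moved 1.2)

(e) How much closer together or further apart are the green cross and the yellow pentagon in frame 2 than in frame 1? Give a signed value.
-2.7

Distance in frame 1: 14.4. Distance in frame 2: 11.7.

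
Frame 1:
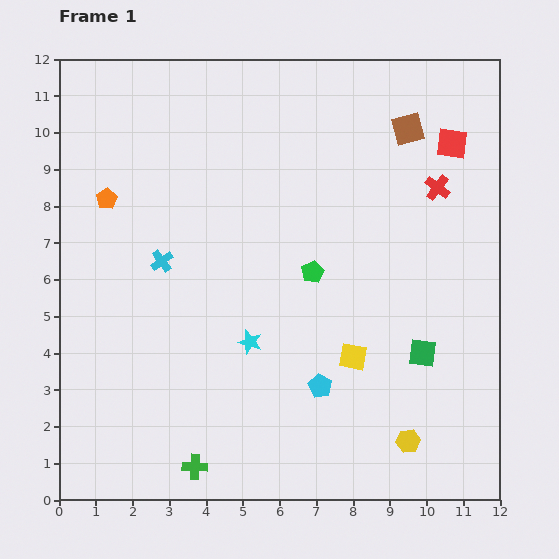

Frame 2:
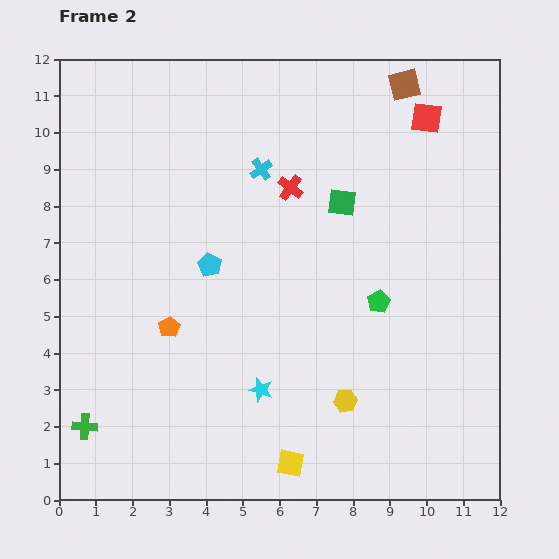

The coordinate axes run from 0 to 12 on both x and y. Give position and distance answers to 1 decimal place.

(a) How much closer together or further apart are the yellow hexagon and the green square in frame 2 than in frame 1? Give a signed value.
+3.0

Distance in frame 1: 2.4. Distance in frame 2: 5.4.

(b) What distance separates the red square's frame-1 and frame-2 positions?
1.0

The red square moved from (10.7, 9.7) to (10.0, 10.4), a distance of √(0.7² + 0.7²) ≈ 1.0.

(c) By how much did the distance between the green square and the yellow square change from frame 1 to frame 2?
+5.3

Distance in frame 1: 1.9. Distance in frame 2: 7.2.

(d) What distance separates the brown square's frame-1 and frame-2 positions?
1.2

The brown square moved from (9.5, 10.1) to (9.4, 11.3), a distance of √(0.1² + 1.2²) ≈ 1.2.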